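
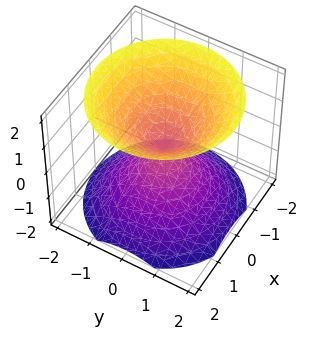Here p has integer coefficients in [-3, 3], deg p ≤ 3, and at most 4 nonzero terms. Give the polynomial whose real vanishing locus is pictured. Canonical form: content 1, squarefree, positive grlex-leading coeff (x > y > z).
x^2 + y^2 - z^2

The picture has 2 separate pieces. Treating them together as one polynomial.
The degree is 2 — a double cone through the origin; a quadric.
Symmetry: the z-axis is an axis of rotation, so x and y enter only as x² + y²; it's symmetric under z → −z, forcing even powers of z.
Checking where it meets the axes: it crosses the y-axis at the gridline y = 0; a circular section at z = -1 has radius exactly 1; one z-axis crossing is at z = 0.
Putting this together gives p.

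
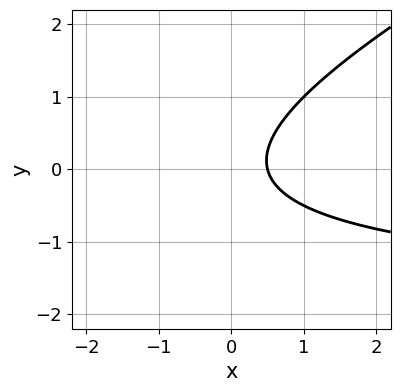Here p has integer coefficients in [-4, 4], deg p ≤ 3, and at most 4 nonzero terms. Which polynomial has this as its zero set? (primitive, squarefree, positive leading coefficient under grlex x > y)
x*y - 2*y^2 + 2*x - 1

(a) deg p = 2. A generic line meets the curve in up to 2 points.
(b) Against the integer gridlines: the curve avoids every integer y-axis point in the box.
(c) Together with the visible shape, these determine p as stated.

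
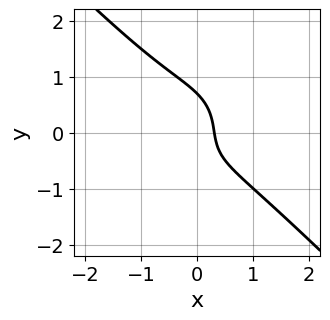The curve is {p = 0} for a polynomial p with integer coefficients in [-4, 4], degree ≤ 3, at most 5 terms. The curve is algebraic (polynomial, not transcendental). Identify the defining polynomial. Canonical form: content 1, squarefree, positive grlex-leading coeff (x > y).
(a) The degree is 3 — a generic line meets the curve in up to 3 points.
(b) Matching integer coefficients to the picture gives p.

3*x^3 + 3*y^3 + 2*x*y + 3*x - 1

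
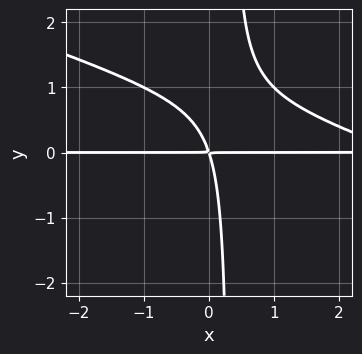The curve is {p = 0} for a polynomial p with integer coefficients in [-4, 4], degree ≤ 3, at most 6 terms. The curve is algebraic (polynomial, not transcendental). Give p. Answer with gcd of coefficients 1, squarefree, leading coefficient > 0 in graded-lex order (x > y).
First, deg p = 3.
Then, reading off the gridlines: every point of the x-axis in the box is on the curve.
Finally, matching integer coefficients to the picture gives p.

x^2*y + 3*x*y^2 - 3*x*y - y^2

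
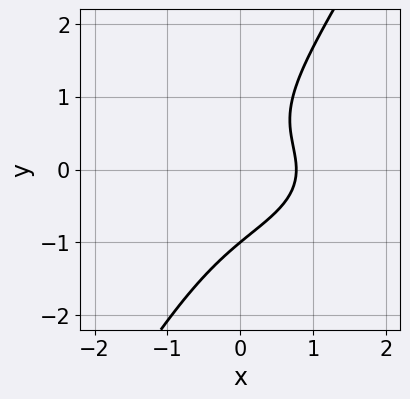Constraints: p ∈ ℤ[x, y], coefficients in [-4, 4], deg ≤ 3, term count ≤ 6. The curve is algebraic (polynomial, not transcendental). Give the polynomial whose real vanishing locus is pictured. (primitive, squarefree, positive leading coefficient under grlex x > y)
x^3 + 3*x*y^2 - 2*y^3 + 2*x - 2

1. deg p = 3. A generic line meets the curve in up to 3 points.
2. Against the integer gridlines: one y-axis crossing is at y = -1.
3. The integer polynomial consistent with all of this is the stated p.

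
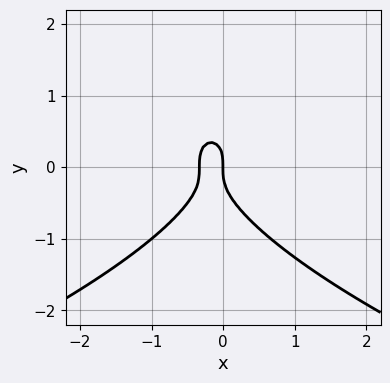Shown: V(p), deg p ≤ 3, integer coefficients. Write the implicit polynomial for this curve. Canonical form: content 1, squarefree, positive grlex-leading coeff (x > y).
1. The degree is 3 — no degree-2 curve has this shape.
2. From the visible intercepts: it meets the x-axis at x = 0 (among the integer gridlines); it meets the y-axis at y = 0 (among the integer gridlines).
3. Together with the visible shape, these determine p as stated.

2*y^3 + 3*x^2 + x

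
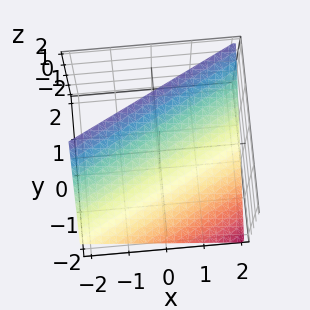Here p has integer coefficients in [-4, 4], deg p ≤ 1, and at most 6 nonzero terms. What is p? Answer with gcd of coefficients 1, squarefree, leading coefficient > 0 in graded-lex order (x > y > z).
First, deg p = 1. Every cross-section is a straight line — this is a plane.
Then, observable constraints: one x-axis crossing is at x = 2; one z-axis crossing is at z = 1.
Finally, assembling these constraints gives the stated polynomial. Check: (0, -1, 0) on the y-axis lies on the surface, and p(0, -1, 0) = 0. ✓

x - 2*y + 2*z - 2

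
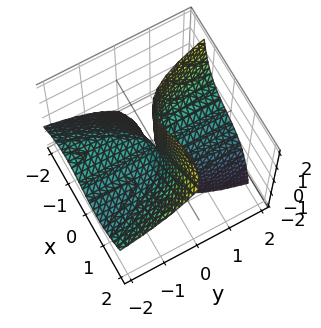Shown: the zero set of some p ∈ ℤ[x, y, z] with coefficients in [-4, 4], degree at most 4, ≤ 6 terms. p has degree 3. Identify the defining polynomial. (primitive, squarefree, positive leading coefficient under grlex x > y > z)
(a) Degree: a generic line meets the surface in up to 3 points, so deg p = 3.
(b) From the visible intercepts: every point of the y-axis in the box is on the surface; one x-axis crossing is at x = 0.
(c) The integer polynomial consistent with all of this is the stated p.

x^3 - x^2*z + x*y + 2*y*z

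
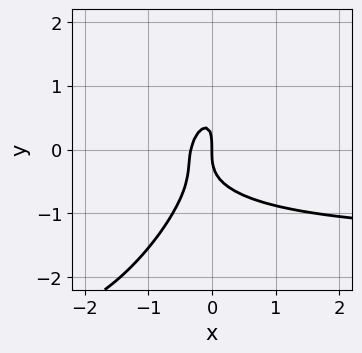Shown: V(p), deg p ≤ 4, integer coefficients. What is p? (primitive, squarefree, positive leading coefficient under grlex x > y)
The degree is 3 — the shape is more complex than any degree-2 curve.
Checking where it meets the axes: it meets the y-axis at y = 0 (among the integer gridlines); it crosses the x-axis at the gridline x = 0.
Fitting integer coefficients to these (and the overall shape) gives p.

2*x^2*y - 2*x*y^2 + y^3 + 3*x^2 + x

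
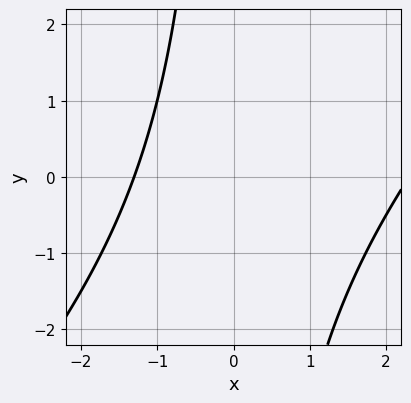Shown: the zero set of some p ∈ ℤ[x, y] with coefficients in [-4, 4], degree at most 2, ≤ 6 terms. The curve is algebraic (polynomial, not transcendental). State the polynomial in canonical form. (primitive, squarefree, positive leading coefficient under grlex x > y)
x^2 - x*y - x - 3

deg p = 2. The shape is more complex than any degree-1 curve.
Observable constraints: no y-intercept at any integer in the box.
Matching integer coefficients to the picture gives p.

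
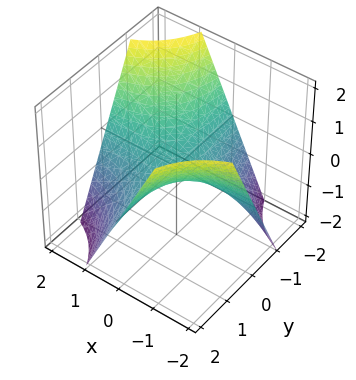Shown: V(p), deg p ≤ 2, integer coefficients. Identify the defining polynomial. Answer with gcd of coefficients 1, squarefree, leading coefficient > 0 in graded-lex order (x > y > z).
The degree is 2 — a saddle surface; a quadric.
From the axis intercepts and sections: the visible x-axis segment lies entirely on the surface; it meets the z-axis at z = 0 (among the integer gridlines); every point of the y-axis in the box is on the surface.
Assembling these constraints gives the stated polynomial.

x*y + z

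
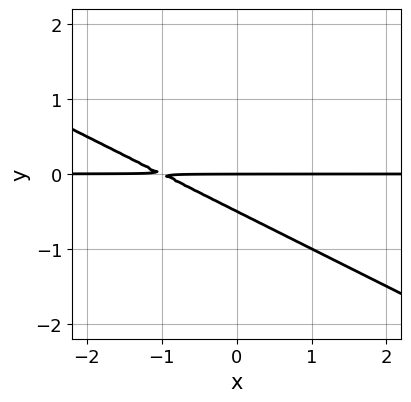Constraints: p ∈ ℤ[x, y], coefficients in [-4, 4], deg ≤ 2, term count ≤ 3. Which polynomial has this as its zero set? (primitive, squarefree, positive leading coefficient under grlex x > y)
First, the degree is 2 — a generic line meets the curve in up to 2 points.
Next, from the axis intercepts and sections: one y-axis crossing is at y = 0; the visible x-axis segment lies entirely on the curve.
Finally, these observations pin down the coefficients.

x*y + 2*y^2 + y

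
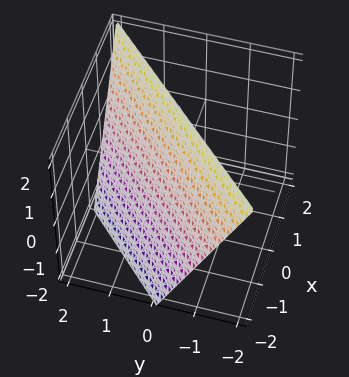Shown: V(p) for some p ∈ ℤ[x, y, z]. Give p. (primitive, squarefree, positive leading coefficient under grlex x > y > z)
2*x - 2*y - z + 2

The degree is 1 — every cross-section is a straight line — this is a plane.
Reading off the gridlines: it meets the y-axis at y = 1 (among the integer gridlines); one x-axis crossing is at x = -1.
Together with the visible shape, these determine p as stated. Check: (0, 0, 2) on the z-axis lies on the surface, and p(0, 0, 2) = 0. ✓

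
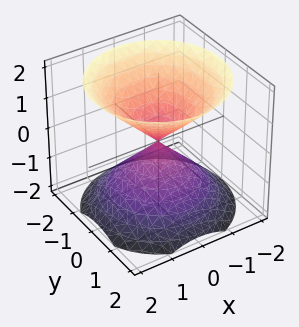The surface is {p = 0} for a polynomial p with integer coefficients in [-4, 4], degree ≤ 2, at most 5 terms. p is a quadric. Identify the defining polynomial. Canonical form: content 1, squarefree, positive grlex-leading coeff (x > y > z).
First, the picture has 2 separate pieces. They look like related sheets of one shape, so recover p as a whole.
Next, deg p = 2. Two nappes meeting at a single point; a quadric.
Next, symmetries: the z ↦ −z reflection is a symmetry, so z appears only in even powers; the surface is invariant under rotation about z: p = q(x² + y², z).
Next, observable constraints: one z-axis crossing is at z = 0; a circular section at z = -1 has radius exactly 1.
Finally, the integer polynomial consistent with all of this is the stated p.

x^2 + y^2 - z^2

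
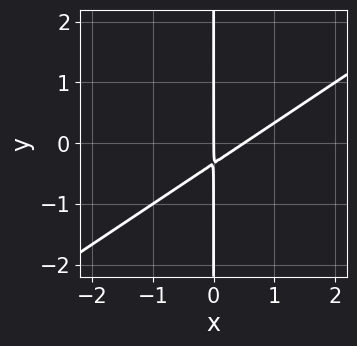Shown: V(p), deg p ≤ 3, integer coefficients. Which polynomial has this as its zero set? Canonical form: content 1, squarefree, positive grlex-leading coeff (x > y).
2*x^2 - 3*x*y - x

Degree: a generic line meets the curve in up to 2 points, so deg p = 2.
Observable constraints: one x-axis crossing is at x = 0; the visible y-axis segment lies entirely on the curve.
These observations pin down the coefficients.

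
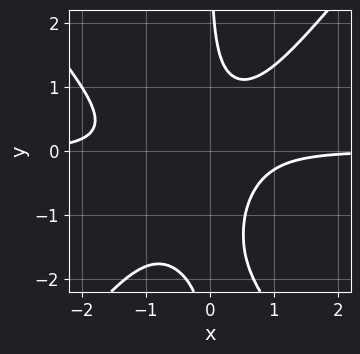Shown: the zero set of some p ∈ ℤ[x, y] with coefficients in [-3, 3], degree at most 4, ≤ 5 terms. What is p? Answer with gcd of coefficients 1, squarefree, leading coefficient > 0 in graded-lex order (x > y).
3*x^3*y - 2*x*y^3 + 3*x^2*y - 3*x*y^2 + 2

First, degree: no degree-3 curve has this shape, so deg p = 4.
Next, observable constraints: no x-intercept at any integer in the box; it misses every integer gridline on the y-axis.
Finally, putting this together gives p.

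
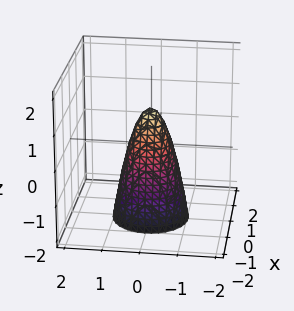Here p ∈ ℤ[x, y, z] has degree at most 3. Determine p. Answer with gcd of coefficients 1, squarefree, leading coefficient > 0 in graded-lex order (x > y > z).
(a) The degree is 2 — a generic line meets the surface in up to 2 points.
(b) Symmetries: rotational symmetry about the z-axis ⇒ p depends on x, y only through x² + y².
(c) Reading off the gridlines: a circular section at z = -1 has radius between 0 and 1; it crosses the z-axis at the gridline z = 1.
(d) Putting this together gives p.

3*x^2 + 3*y^2 + z - 1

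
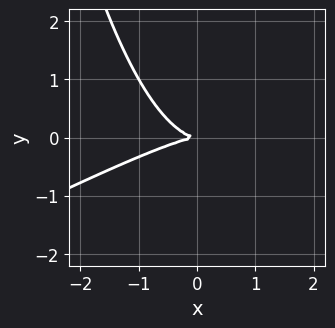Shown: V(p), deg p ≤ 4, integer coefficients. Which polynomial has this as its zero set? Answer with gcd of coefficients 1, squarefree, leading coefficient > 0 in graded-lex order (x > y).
x^3 - 2*x^2*y + 3*y^2

(a) Degree: no degree-2 curve has this shape, so deg p = 3.
(b) From the axis intercepts and sections: one y-axis crossing is at y = 0; it meets the x-axis at x = 0 (among the integer gridlines).
(c) Assembling these constraints gives the stated polynomial.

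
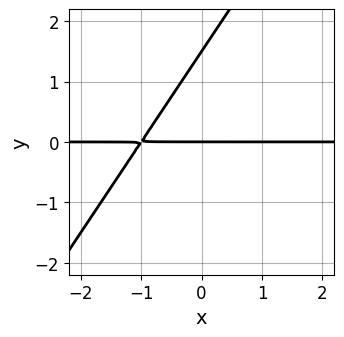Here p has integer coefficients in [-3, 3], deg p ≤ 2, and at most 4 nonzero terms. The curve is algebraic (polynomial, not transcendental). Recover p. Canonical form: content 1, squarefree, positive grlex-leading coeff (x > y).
1. deg p = 2. The shape is more complex than any degree-1 curve.
2. Checking where it meets the axes: the visible x-axis segment lies entirely on the curve; one y-axis crossing is at y = 0.
3. Together with the visible shape, these determine p as stated.

3*x*y - 2*y^2 + 3*y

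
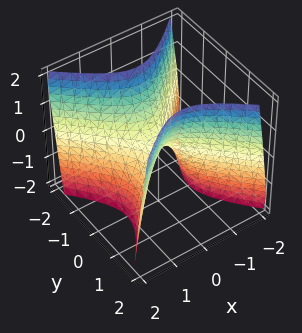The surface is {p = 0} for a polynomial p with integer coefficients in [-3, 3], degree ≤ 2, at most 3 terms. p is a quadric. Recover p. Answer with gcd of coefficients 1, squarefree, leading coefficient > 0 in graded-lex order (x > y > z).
Degree: a saddle surface; a quadric, so deg p = 2.
Symmetries: it's symmetric under x → −x, forcing even powers of x; it's symmetric under y → −y, forcing even powers of y.
From the visible intercepts: it meets the x-axis at x = 0 (among the integer gridlines); one y-axis crossing is at y = 0; one z-axis crossing is at z = 0.
The integer polynomial consistent with all of this is the stated p.

2*x^2 - 2*y^2 + z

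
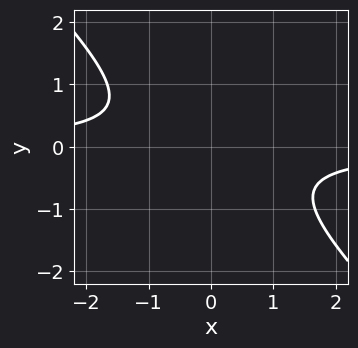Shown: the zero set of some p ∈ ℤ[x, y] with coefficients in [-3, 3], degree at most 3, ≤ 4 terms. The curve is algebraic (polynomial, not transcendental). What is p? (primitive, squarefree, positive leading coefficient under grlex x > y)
1. deg p = 2.
2. From the axis intercepts and sections: the curve avoids every integer x-axis point in the box; it misses every integer gridline on the y-axis.
3. The integer polynomial consistent with all of this is the stated p.

3*x*y + 3*y^2 + 2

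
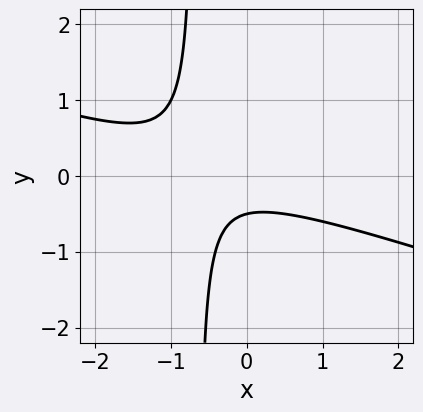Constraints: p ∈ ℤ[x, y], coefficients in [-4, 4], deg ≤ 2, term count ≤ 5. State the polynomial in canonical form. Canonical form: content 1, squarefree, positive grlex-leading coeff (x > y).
x^2 + 3*x*y + x + 2*y + 1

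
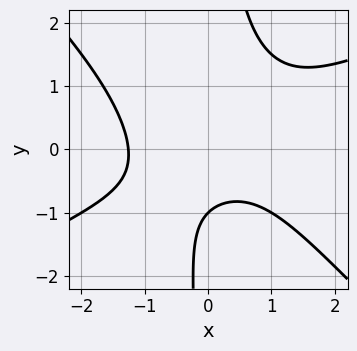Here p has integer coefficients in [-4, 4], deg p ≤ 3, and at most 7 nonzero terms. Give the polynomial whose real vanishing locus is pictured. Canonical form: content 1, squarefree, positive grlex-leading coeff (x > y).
x^3 - x^2*y - 2*x*y^2 + 2*y + 2

(a) deg p = 3.
(b) Observable constraints: it crosses the y-axis at the gridline y = -1.
(c) Together with the visible shape, these determine p as stated.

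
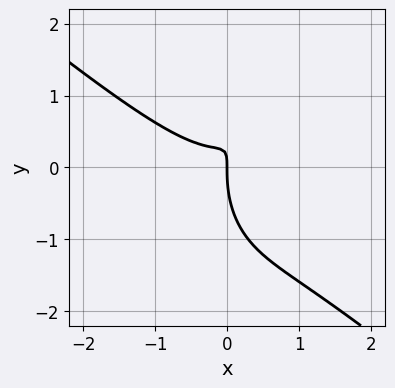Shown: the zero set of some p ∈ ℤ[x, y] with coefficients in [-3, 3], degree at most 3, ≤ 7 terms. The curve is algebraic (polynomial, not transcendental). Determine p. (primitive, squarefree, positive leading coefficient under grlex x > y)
Degree: no degree-2 curve has this shape, so deg p = 3.
Against the integer gridlines: one x-axis crossing is at x = 0; it crosses the y-axis at the gridline y = 0.
Matching integer coefficients to the picture gives p.

3*x^3 + 3*x^2*y + y^3 - 3*x*y + x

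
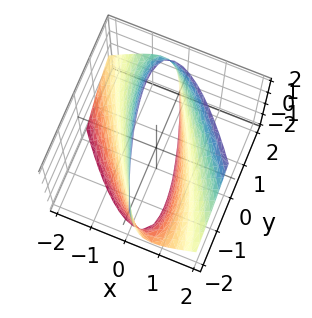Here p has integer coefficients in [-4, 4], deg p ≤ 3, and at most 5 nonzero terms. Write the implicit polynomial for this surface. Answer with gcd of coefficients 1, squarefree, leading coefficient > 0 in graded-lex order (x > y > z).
3*x^2 + 3*x*y - 2*x*z + y^2 - 3

First, deg p = 2. The shape is more complex than any degree-1 surface.
Next, reading off the gridlines: it misses every integer gridline on the z-axis; the x-axis gridline crossings are at x ∈ {-1, 1}.
Finally, putting this together gives p.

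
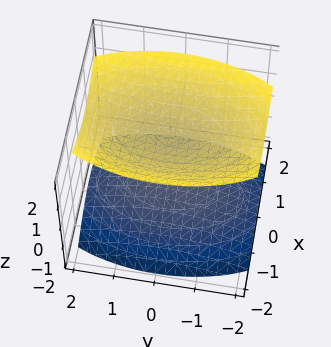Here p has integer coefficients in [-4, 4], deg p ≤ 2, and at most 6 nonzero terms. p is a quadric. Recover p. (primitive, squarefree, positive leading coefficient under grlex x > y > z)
3*x^2 + y^2 - 3*z^2 + 3

The picture has 2 separate pieces. Treating them together as one polynomial.
deg p = 2. Two separate bowl-shaped sheets opening away from each other; a quadric.
Symmetries: it's symmetric under x → −x, forcing even powers of x; the z ↦ −z reflection is a symmetry, so z appears only in even powers; mirror symmetry y ↦ −y ⇒ only even powers of y.
Checking where it meets the axes: the z-axis gridline crossings are at z ∈ {-1, 1}; no x-intercept at any integer in the box; the surface avoids every integer y-axis point in the box.
Putting this together gives p.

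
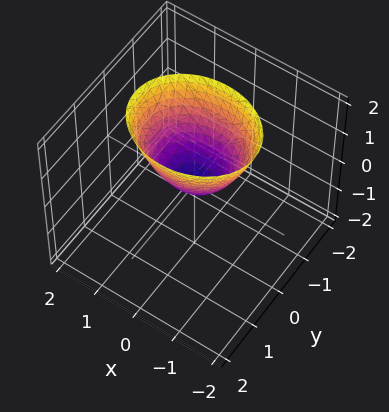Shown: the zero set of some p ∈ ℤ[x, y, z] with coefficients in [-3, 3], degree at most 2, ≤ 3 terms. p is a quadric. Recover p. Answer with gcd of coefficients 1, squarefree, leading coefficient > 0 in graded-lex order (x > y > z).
1. The degree is 2 — a paraboloid; a quadric.
2. Symmetries: it's symmetric under y → −y, forcing even powers of y; mirror symmetry x ↦ −x ⇒ only even powers of x.
3. From the visible intercepts: it meets the x-axis at x = 0 (among the integer gridlines); it meets the y-axis at y = 0 (among the integer gridlines); it meets the z-axis at z = 0 (among the integer gridlines).
4. Fitting integer coefficients to these (and the overall shape) gives p.

2*x^2 + 3*y^2 - 2*z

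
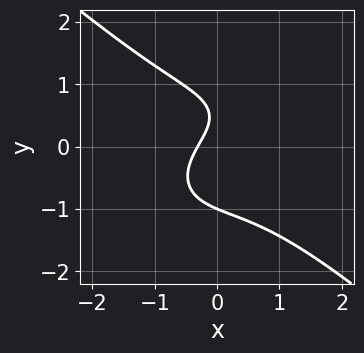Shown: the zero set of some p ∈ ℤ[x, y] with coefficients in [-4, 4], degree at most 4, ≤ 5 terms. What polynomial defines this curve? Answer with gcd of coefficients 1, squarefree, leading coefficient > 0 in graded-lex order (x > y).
2*x^3 + 3*y^3 + 3*x - 2*y + 1

Degree: the shape is more complex than any degree-2 curve, so deg p = 3.
Against the integer gridlines: it crosses the y-axis at the gridline y = -1.
Together with the visible shape, these determine p as stated.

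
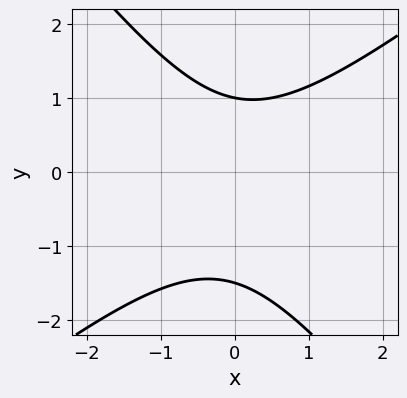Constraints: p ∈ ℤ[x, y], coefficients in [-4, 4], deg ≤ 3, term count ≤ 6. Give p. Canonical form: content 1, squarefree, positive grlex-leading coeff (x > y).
2*x^2 - x*y - 2*y^2 - y + 3

(a) Degree: a generic line meets the curve in up to 2 points, so deg p = 2.
(b) Against the integer gridlines: it misses every integer gridline on the x-axis; one y-axis crossing is at y = 1.
(c) Assembling these constraints gives the stated polynomial.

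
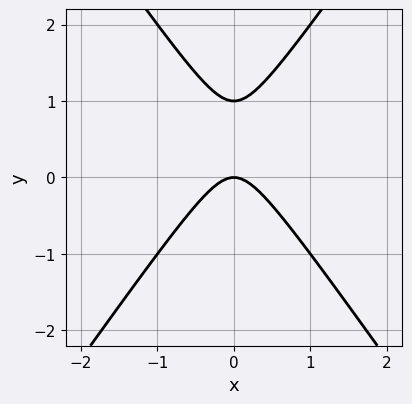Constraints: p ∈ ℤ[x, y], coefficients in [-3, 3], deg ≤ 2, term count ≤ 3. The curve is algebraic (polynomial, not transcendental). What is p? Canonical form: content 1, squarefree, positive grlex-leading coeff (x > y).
2*x^2 - y^2 + y

(a) deg p = 2. A generic line meets the curve in up to 2 points.
(b) Symmetries: it's symmetric under x → −x, forcing even powers of x.
(c) Reading off the gridlines: the y-axis gridline crossings are at y ∈ {0, 1}; it meets the x-axis at x = 0 (among the integer gridlines).
(d) Together with the visible shape, these determine p as stated.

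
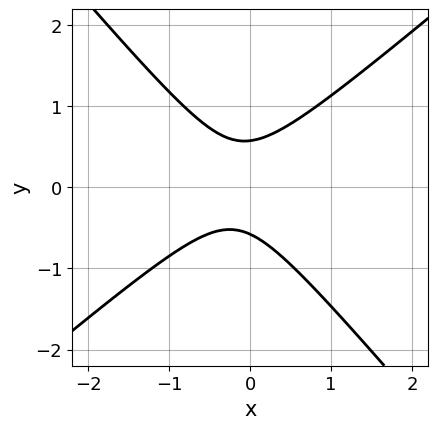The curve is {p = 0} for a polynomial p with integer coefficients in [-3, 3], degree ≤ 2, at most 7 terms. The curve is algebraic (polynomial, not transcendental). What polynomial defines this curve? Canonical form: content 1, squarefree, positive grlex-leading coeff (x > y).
3*x^2 - x*y - 3*y^2 + x + 1

1. deg p = 2.
2. From the axis intercepts and sections: it misses every integer gridline on the x-axis.
3. Matching integer coefficients to the picture gives p.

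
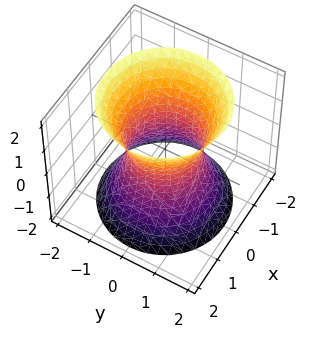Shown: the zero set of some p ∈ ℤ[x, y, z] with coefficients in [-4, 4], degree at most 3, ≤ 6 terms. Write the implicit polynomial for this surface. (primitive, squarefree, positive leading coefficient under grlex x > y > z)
2*x^2 + 2*y^2 - z^2 - 2

The degree is 2 — the shape is more complex than any degree-1 surface.
Symmetries: rotational symmetry about the z-axis ⇒ p depends on x, y only through x² + y².
Against the integer gridlines: among the integer gridlines, it crosses the y-axis at y ∈ {-1, 1}; among the integer gridlines, it crosses the x-axis at x ∈ {-1, 1}.
Assembling these constraints gives the stated polynomial.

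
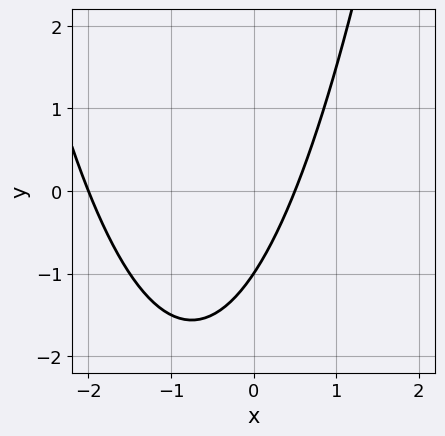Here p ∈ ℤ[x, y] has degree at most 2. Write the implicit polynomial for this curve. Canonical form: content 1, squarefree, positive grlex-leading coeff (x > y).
2*x^2 + 3*x - 2*y - 2

(a) deg p = 2.
(b) Reading off the gridlines: it crosses the y-axis at the gridline y = -1; it meets the x-axis at x = -2 (among the integer gridlines).
(c) The integer polynomial consistent with all of this is the stated p.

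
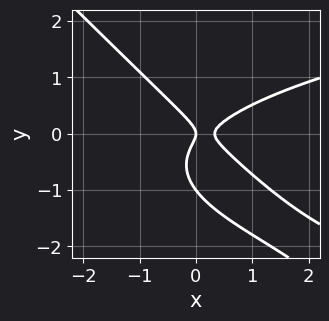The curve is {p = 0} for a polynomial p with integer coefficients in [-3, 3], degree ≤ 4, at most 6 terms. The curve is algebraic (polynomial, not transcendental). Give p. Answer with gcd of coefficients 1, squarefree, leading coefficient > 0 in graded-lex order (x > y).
3*x*y^2 + 3*y^3 - 3*x^2 + 3*y^2 + x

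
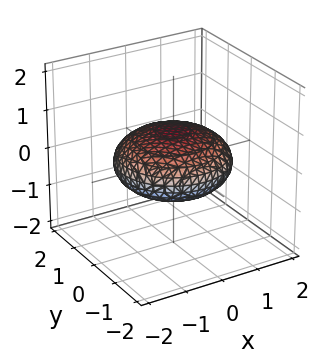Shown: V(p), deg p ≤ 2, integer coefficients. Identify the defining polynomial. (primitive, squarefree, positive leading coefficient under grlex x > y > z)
x^2 + y^2 + 3*z^2 - 2

First, deg p = 2.
Then, by symmetry, every cross-section ⟂ z is a circle, so x, y appear only via x² + y²; it's symmetric under z → −z, forcing even powers of z.
Then, reading off the gridlines: a circular section at z = 0 has radius between 1 and 2.
Finally, solving for integer coefficients yields p as stated.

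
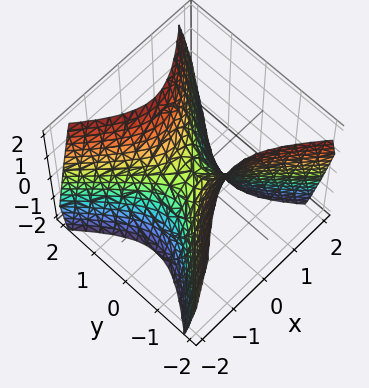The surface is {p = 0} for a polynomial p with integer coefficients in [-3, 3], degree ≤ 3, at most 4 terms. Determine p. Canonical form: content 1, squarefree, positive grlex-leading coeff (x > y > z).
The degree is 2 — a saddle surface; a quadric.
Symmetries: the x ↦ −x reflection is a symmetry, so x appears only in even powers; it's symmetric under y → −y, forcing even powers of y.
Against the integer gridlines: it crosses the y-axis at the gridline y = 0; it crosses the z-axis at the gridline z = 0; one x-axis crossing is at x = 0.
Solving for integer coefficients yields p as stated.

3*x^2 - 3*y^2 + 2*z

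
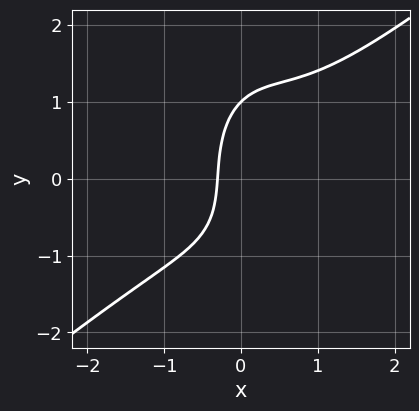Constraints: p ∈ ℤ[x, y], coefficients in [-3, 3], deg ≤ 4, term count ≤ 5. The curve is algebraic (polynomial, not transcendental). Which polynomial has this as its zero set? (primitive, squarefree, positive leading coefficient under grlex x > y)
3*x^3 - 3*x^2*y - y^3 + 3*x + 1

(a) Degree: the shape is more complex than any degree-2 curve, so deg p = 3.
(b) From the visible intercepts: it meets the y-axis at y = 1 (among the integer gridlines).
(c) Solving for integer coefficients yields p as stated.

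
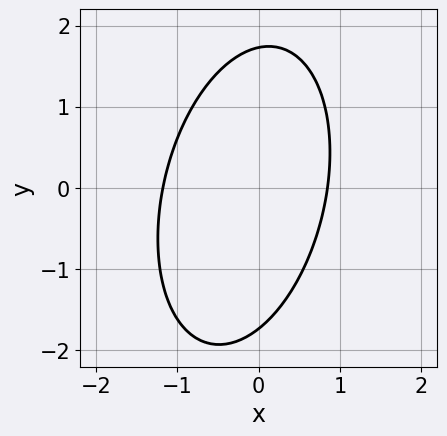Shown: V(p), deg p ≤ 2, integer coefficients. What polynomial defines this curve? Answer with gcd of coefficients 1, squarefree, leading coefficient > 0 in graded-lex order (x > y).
3*x^2 - x*y + y^2 + x - 3

(a) The degree is 2 — the shape is more complex than any degree-1 curve.
(b) Solving for integer coefficients yields p as stated.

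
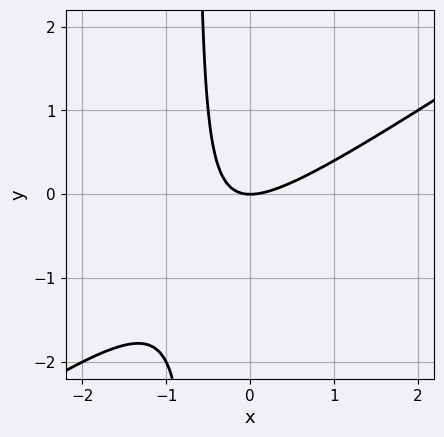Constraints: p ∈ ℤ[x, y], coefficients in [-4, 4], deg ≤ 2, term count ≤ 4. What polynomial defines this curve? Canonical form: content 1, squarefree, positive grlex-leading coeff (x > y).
2*x^2 - 3*x*y - 2*y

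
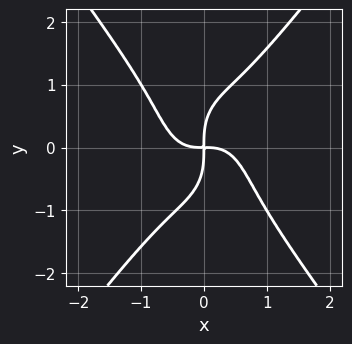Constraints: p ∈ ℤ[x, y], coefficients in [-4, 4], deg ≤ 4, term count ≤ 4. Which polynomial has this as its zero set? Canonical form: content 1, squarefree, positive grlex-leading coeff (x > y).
1. deg p = 4. No degree-3 curve has this shape.
2. Checking where it meets the axes: it crosses the x-axis at the gridline x = 0; one y-axis crossing is at y = 0.
3. Solving for integer coefficients yields p as stated.

3*x^4 - y^4 + 2*x*y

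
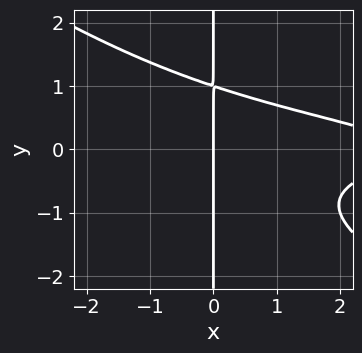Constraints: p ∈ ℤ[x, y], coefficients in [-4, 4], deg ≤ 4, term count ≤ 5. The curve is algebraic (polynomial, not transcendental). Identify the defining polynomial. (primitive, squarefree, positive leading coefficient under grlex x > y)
First, degree: a generic line meets the curve in up to 4 points, so deg p = 4.
Next, observable constraints: the visible y-axis segment lies entirely on the curve; it crosses the x-axis at the gridline x = 0.
Finally, putting this together gives p.

2*x^2*y^2 + 3*x*y^3 + x^2 - 3*x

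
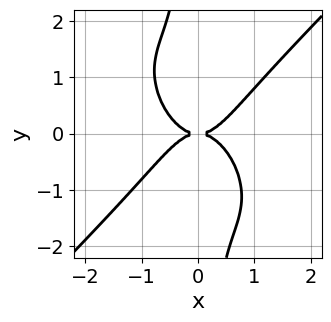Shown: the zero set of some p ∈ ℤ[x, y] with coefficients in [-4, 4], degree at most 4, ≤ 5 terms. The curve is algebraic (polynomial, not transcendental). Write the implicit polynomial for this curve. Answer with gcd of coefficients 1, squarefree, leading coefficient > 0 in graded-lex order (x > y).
deg p = 4.
Against the integer gridlines: it crosses the y-axis at the gridline y = 0; it crosses the x-axis at the gridline x = 0.
Matching integer coefficients to the picture gives p.

3*x^4 - x^2*y^2 - 2*x*y^3 - 2*y^2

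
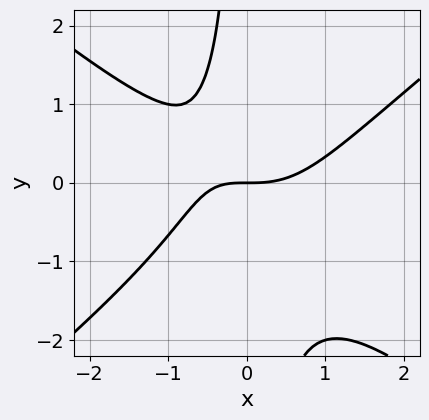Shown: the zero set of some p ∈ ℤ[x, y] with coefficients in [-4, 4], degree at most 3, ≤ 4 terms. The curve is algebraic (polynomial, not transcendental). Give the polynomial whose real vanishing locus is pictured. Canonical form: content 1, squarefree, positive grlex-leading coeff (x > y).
(a) The degree is 3 — the shape is more complex than any degree-2 curve.
(b) Observable constraints: it crosses the x-axis at the gridline x = 0; it meets the y-axis at y = 0 (among the integer gridlines).
(c) Together with the visible shape, these determine p as stated.

2*x^3 - 3*x*y^2 - 2*x*y - 3*y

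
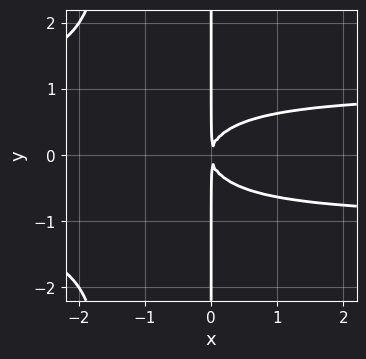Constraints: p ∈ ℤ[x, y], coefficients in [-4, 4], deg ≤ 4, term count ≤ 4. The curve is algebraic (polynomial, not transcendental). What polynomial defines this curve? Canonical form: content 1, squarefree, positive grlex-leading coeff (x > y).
2*x^2*y^2 + 3*x*y^2 - 2*x^2

(a) Degree: the shape is more complex than any degree-3 curve, so deg p = 4.
(b) Symmetries: mirror symmetry y ↦ −y ⇒ only even powers of y.
(c) Reading off the gridlines: the visible y-axis segment lies entirely on the curve.
(d) Together with the visible shape, these determine p as stated.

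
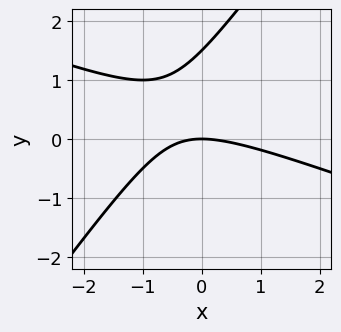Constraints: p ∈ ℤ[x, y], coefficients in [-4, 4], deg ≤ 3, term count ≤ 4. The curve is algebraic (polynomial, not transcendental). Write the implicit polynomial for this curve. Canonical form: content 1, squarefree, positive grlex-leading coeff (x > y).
x^2 + 2*x*y - 2*y^2 + 3*y

(a) Degree: a generic line meets the curve in up to 2 points, so deg p = 2.
(b) From the axis intercepts and sections: it crosses the y-axis at the gridline y = 0; it crosses the x-axis at the gridline x = 0.
(c) Putting this together gives p.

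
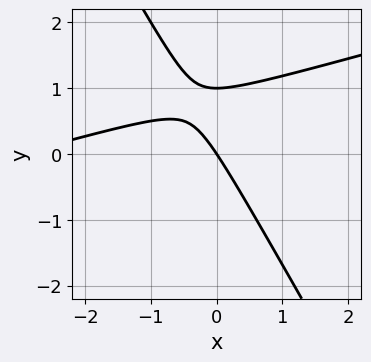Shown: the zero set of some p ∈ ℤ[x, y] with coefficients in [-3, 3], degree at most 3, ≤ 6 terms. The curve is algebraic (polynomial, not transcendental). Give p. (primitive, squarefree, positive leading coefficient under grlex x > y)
1. The degree is 2 — a generic line meets the curve in up to 2 points.
2. Reading off the gridlines: among the integer gridlines, it crosses the y-axis at y ∈ {0, 1}; it meets the x-axis at x = 0 (among the integer gridlines).
3. The integer polynomial consistent with all of this is the stated p.

x^2 - 3*x*y - 2*y^2 + 3*x + 2*y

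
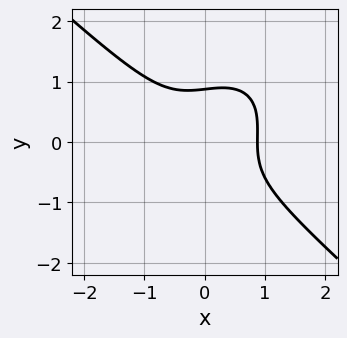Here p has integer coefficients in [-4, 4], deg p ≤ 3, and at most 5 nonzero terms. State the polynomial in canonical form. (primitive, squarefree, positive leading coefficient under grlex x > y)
1. deg p = 3. A generic line meets the curve in up to 3 points.
2. The integer polynomial consistent with all of this is the stated p.

3*x^3 - x*y^2 + 3*y^3 - 2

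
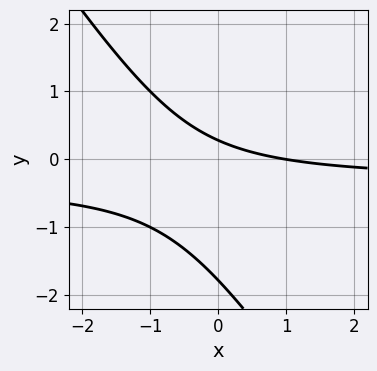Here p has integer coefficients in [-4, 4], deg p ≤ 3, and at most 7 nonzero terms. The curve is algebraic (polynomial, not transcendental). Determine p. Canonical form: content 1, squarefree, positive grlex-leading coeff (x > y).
(a) deg p = 2.
(b) Against the integer gridlines: it meets the x-axis at x = 1 (among the integer gridlines).
(c) Together with the visible shape, these determine p as stated.

3*x*y + 2*y^2 + x + 3*y - 1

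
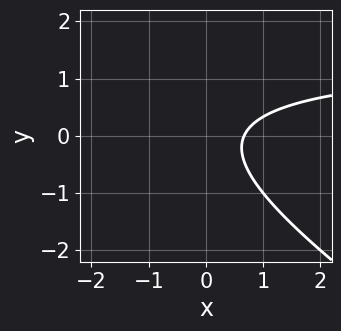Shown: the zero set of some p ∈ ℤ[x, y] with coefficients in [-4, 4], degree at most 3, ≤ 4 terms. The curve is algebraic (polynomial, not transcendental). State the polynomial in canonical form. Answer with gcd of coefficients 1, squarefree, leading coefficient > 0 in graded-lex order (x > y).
1. The degree is 2 — a generic line meets the curve in up to 2 points.
2. Reading off the gridlines: the curve avoids every integer y-axis point in the box.
3. Solving for integer coefficients yields p as stated.

2*x*y + 3*y^2 - 3*x + 2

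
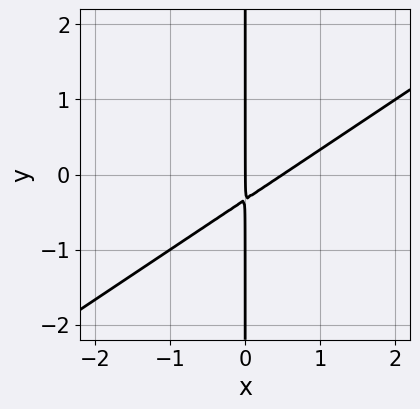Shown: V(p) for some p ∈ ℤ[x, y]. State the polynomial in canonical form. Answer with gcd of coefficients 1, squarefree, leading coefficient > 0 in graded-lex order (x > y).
2*x^2 - 3*x*y - x

First, the degree is 2 — a generic line meets the curve in up to 2 points.
Then, from the visible intercepts: every point of the y-axis in the box is on the curve; it meets the x-axis at x = 0 (among the integer gridlines).
Finally, putting this together gives p.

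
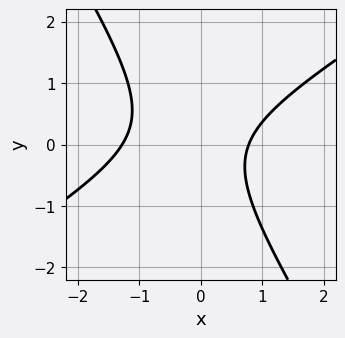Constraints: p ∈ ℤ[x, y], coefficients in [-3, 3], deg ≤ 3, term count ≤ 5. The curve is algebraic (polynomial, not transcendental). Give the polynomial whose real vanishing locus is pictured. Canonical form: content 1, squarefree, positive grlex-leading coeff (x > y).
2*x^2 - 2*x*y - 2*y^2 + x - 2

First, degree: a generic line meets the curve in up to 2 points, so deg p = 2.
Next, against the integer gridlines: the curve avoids every integer y-axis point in the box.
Finally, solving for integer coefficients yields p as stated.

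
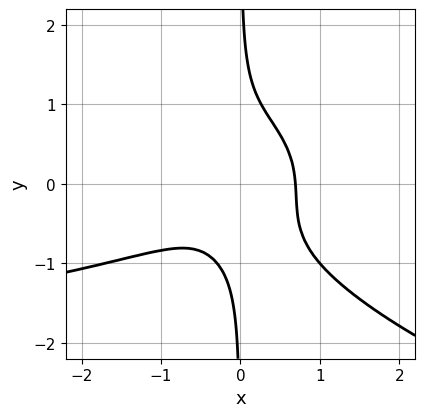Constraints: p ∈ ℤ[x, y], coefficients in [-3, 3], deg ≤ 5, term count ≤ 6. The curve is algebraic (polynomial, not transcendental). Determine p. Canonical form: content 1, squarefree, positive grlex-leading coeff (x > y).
1. Degree: the shape is more complex than any degree-3 curve, so deg p = 4.
2. Checking where it meets the axes: the curve avoids every integer y-axis point in the box.
3. Solving for integer coefficients yields p as stated.

x^3*y + 2*x^2*y^2 + 3*x*y^3 + 3*x^3 - 1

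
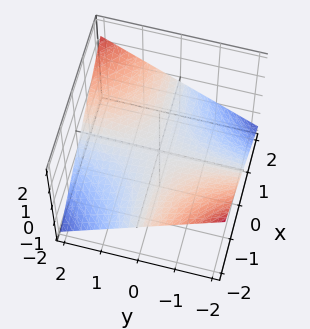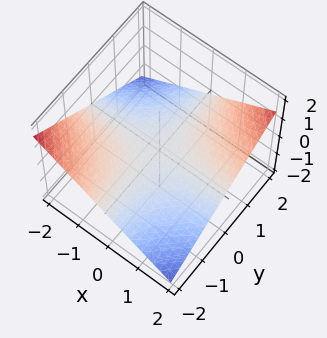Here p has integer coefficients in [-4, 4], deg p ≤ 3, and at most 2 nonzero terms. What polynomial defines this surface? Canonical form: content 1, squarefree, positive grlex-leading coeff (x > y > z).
First, degree: a saddle surface; a quadric, so deg p = 2.
Next, checking where it meets the axes: it crosses the z-axis at the gridline z = 0; every point of the y-axis in the box is on the surface.
Finally, solving for integer coefficients yields p as stated.

x*y - 3*z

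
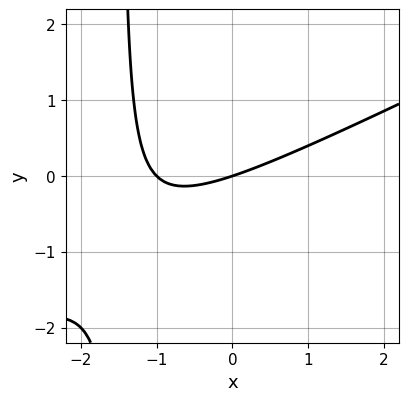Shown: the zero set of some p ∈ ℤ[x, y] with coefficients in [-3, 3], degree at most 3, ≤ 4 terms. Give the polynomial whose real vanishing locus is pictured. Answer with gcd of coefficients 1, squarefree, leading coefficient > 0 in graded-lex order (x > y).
(a) deg p = 2. The shape is more complex than any degree-1 curve.
(b) From the axis intercepts and sections: among the integer gridlines, it crosses the x-axis at x ∈ {-1, 0}; it meets the y-axis at y = 0 (among the integer gridlines).
(c) Putting this together gives p.

x^2 - 2*x*y + x - 3*y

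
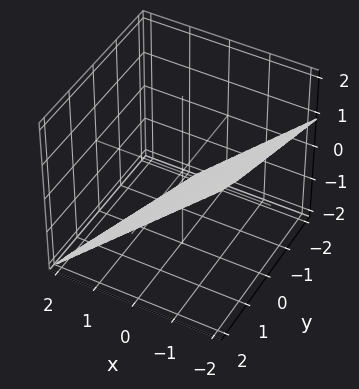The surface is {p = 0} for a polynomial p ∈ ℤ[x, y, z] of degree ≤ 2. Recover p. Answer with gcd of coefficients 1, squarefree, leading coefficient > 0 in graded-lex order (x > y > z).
First, deg p = 1. The surface is flat (a plane).
Next, from the axis intercepts and sections: it crosses the y-axis at the gridline y = 2.
Finally, putting this together gives p.

3*x - y + 3*z + 2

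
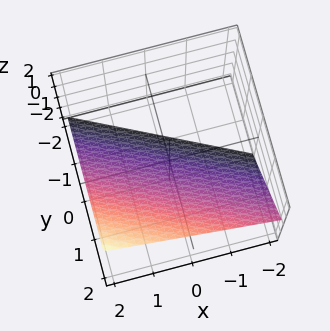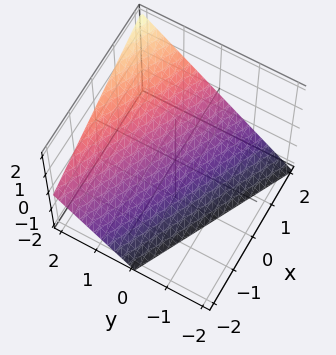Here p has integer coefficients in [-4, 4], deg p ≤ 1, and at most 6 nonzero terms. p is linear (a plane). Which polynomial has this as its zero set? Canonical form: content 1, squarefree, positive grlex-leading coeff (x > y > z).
(a) Degree: every cross-section is a straight line — this is a plane, so deg p = 1.
(b) Against the integer gridlines: it crosses the x-axis at the gridline x = 2; it crosses the z-axis at the gridline z = -1; one y-axis crossing is at y = 1.
(c) The integer polynomial consistent with all of this is the stated p.

x + 2*y - 2*z - 2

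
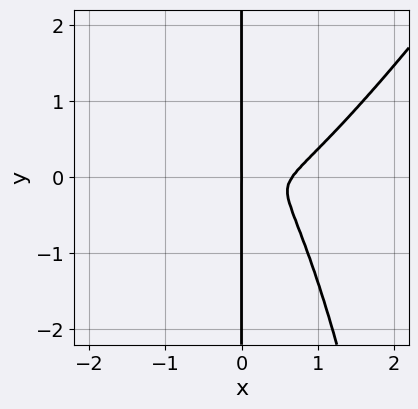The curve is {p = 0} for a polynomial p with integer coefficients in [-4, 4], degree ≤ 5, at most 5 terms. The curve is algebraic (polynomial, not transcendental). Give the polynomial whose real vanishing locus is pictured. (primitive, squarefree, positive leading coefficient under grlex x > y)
The degree is 4 — the shape is more complex than any degree-3 curve.
From the axis intercepts and sections: it meets the x-axis at x = 0 (among the integer gridlines); the visible y-axis segment lies entirely on the curve.
Putting this together gives p.

3*x^4 - 2*x^3*y - 2*x^3 - 2*x*y^2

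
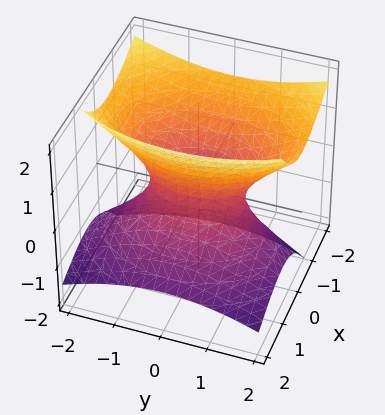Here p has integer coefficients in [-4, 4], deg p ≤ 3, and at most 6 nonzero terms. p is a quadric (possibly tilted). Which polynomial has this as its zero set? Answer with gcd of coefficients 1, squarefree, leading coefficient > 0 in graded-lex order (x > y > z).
2*x^2 + 2*x*z + y^2 - 2*z^2 - 1

The degree is 2 — a generic line meets the surface in up to 2 points.
From the visible intercepts: the y-axis gridline crossings are at y ∈ {-1, 1}; it misses every integer gridline on the z-axis.
Assembling these constraints gives the stated polynomial.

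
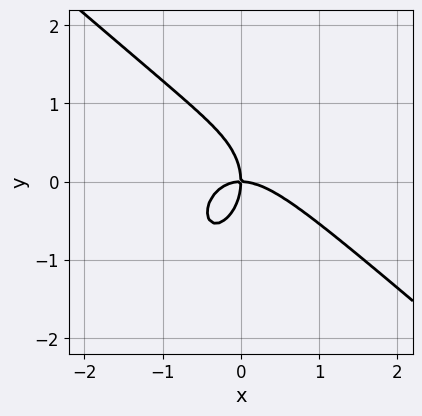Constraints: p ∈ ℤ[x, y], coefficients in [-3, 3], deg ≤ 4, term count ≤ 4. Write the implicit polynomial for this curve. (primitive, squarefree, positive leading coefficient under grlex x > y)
3*x^3 + 2*x^2*y + 2*y^3 + 3*x*y

1. The degree is 3 — no degree-2 curve has this shape.
2. From the axis intercepts and sections: one y-axis crossing is at y = 0; one x-axis crossing is at x = 0.
3. Putting this together gives p.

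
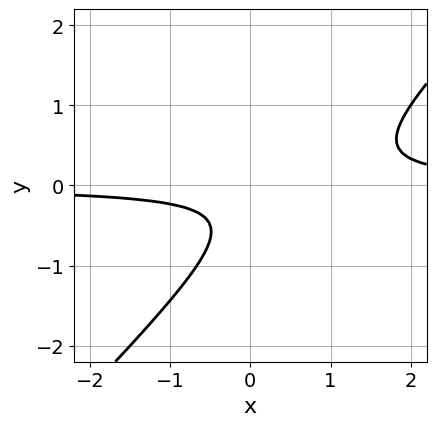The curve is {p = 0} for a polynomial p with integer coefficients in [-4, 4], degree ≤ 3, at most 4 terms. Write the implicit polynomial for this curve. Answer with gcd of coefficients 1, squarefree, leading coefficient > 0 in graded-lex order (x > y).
3*x*y - 3*y^2 - 2*y - 1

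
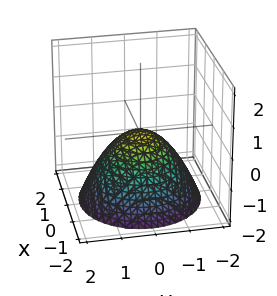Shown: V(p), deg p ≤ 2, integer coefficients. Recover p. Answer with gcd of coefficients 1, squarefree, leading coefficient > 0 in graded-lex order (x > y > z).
1. deg p = 2. A paraboloid; a quadric.
2. Symmetries: the z-axis is an axis of rotation, so x and y enter only as x² + y².
3. Checking where it meets the axes: one x-axis crossing is at x = 0; it crosses the z-axis at the gridline z = 0.
4. Matching integer coefficients to the picture gives p.

2*x^2 + 2*y^2 + 3*z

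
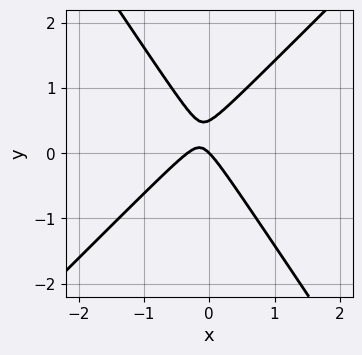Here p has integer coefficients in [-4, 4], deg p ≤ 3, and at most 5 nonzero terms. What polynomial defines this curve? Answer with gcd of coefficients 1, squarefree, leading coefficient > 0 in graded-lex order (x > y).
3*x^2 - x*y - 2*y^2 + x + y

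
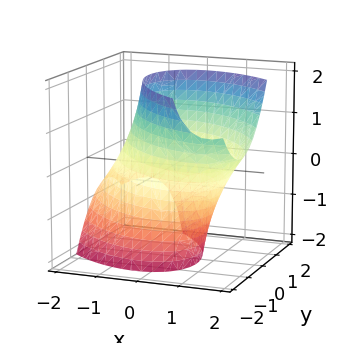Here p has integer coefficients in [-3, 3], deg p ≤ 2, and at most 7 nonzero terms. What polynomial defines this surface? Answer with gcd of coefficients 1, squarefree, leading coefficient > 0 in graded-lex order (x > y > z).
(a) The degree is 2 — a generic line meets the surface in up to 2 points.
(b) Reading off the gridlines: it misses every integer gridline on the z-axis.
(c) Fitting integer coefficients to these (and the overall shape) gives p.

x^2 + x*y - x*z + y^2 - 2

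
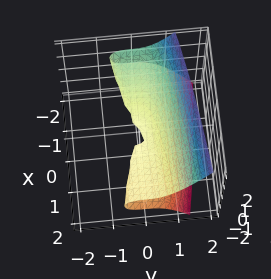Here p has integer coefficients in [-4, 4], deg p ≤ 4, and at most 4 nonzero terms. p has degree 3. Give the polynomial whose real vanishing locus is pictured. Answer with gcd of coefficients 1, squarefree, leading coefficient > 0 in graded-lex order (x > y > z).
2*y^3 - x*z - 2*z^2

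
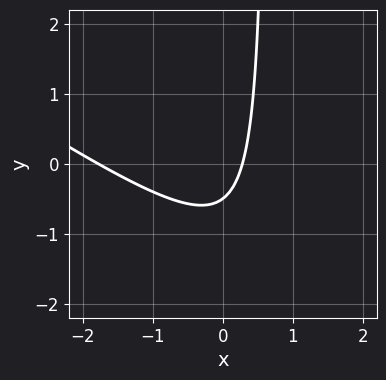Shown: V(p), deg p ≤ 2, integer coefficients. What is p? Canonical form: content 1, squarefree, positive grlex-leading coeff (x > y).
2*x^2 + 3*x*y + 3*x - 2*y - 1

1. Degree: a generic line meets the curve in up to 2 points, so deg p = 2.
2. Putting this together gives p.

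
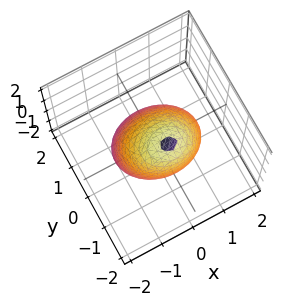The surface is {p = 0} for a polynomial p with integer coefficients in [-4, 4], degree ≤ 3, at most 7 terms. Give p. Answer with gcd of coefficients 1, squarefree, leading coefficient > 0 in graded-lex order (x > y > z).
2*x^2 + 3*y^2 + 2*y*z + z^2 - 3

First, deg p = 2.
Next, from the axis intercepts and sections: the y-axis gridline crossings are at y ∈ {-1, 1}.
Finally, together with the visible shape, these determine p as stated.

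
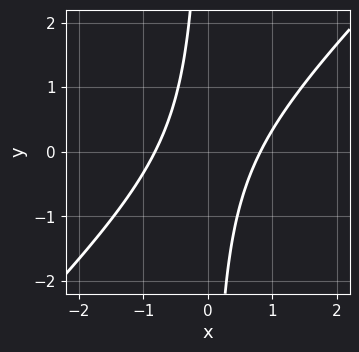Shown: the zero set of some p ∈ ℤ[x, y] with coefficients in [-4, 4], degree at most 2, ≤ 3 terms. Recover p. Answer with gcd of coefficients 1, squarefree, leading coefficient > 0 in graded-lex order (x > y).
3*x^2 - 3*x*y - 2

(a) Degree: no degree-1 curve has this shape, so deg p = 2.
(b) Observable constraints: it misses every integer gridline on the y-axis.
(c) Matching integer coefficients to the picture gives p.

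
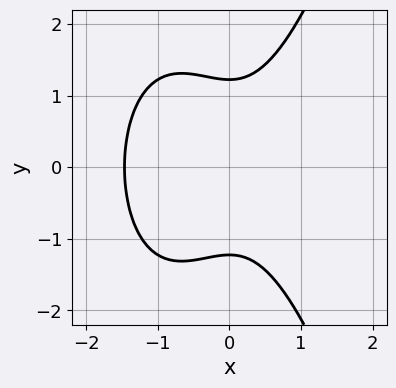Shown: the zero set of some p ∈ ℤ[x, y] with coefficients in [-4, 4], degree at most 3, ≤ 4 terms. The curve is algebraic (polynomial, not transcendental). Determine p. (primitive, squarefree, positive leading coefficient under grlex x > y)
(a) Degree: a generic line meets the curve in up to 3 points, so deg p = 3.
(b) Symmetries: the y ↦ −y reflection is a symmetry, so y appears only in even powers.
(c) These observations pin down the coefficients.

3*x^3 + 3*x^2 - 2*y^2 + 3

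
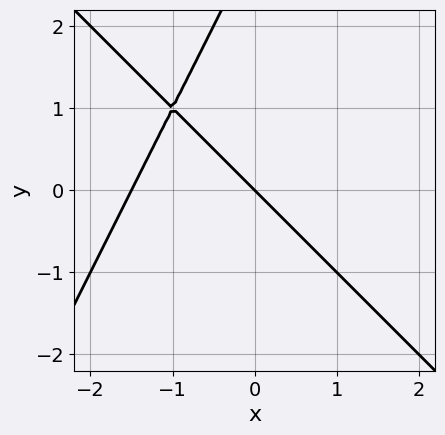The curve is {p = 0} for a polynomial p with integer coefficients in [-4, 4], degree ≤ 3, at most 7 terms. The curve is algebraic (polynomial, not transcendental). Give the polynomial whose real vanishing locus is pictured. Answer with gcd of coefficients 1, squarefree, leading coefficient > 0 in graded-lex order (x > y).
2*x^2 + x*y - y^2 + 3*x + 3*y

(a) The degree is 2 — no degree-1 curve has this shape.
(b) From the visible intercepts: it crosses the x-axis at the gridline x = 0; it meets the y-axis at y = 0 (among the integer gridlines).
(c) Matching integer coefficients to the picture gives p.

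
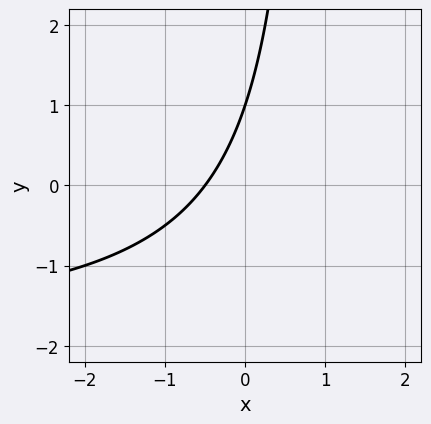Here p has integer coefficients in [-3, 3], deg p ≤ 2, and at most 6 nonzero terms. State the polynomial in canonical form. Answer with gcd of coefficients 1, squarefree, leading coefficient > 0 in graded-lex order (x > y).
(a) deg p = 2.
(b) Against the integer gridlines: one y-axis crossing is at y = 1.
(c) Fitting integer coefficients to these (and the overall shape) gives p.

x*y + 2*x - y + 1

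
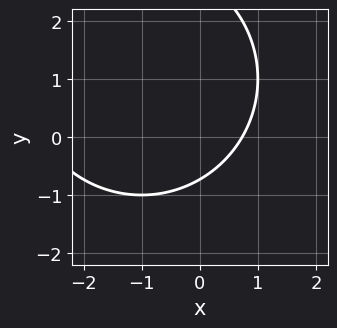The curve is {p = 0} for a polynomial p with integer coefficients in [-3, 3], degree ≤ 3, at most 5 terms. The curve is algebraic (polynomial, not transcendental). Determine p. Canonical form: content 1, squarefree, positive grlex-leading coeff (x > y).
x^2 + y^2 + 2*x - 2*y - 2

First, deg p = 2. No degree-1 curve has this shape.
Finally, putting this together gives p.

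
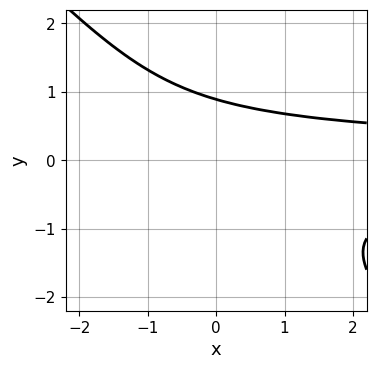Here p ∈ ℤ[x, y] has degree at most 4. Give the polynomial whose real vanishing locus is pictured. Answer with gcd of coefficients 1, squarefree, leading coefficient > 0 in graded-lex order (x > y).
3*x*y^2 + 3*y^3 + y - 3

First, deg p = 3. A generic line meets the curve in up to 3 points.
Next, against the integer gridlines: it misses every integer gridline on the x-axis.
Finally, matching integer coefficients to the picture gives p.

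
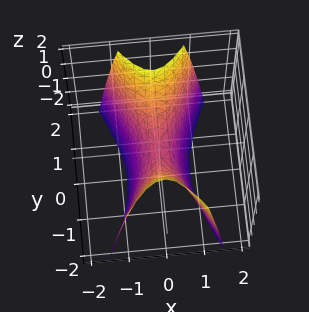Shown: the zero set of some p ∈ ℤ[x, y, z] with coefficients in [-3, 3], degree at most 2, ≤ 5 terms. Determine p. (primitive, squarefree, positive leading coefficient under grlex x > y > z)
3*x^2 - y^2 + z

The degree is 2 — a hyperbolic paraboloid; a quadric.
Symmetries: mirror symmetry y ↦ −y ⇒ only even powers of y; the x ↦ −x reflection is a symmetry, so x appears only in even powers.
Against the integer gridlines: it meets the x-axis at x = 0 (among the integer gridlines); it crosses the z-axis at the gridline z = 0; it meets the y-axis at y = 0 (among the integer gridlines).
Fitting integer coefficients to these (and the overall shape) gives p.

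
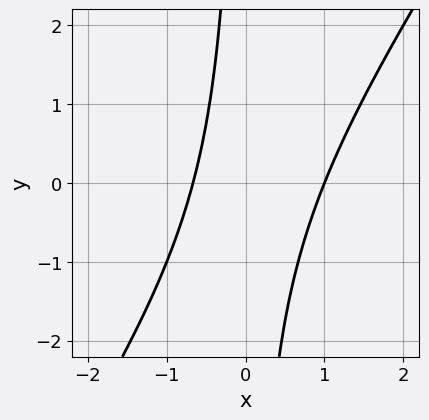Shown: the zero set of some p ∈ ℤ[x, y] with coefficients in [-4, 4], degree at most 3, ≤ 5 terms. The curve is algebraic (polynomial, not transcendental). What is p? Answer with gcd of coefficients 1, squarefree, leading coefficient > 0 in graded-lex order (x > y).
First, the degree is 2 — a generic line meets the curve in up to 2 points.
Next, against the integer gridlines: it misses every integer gridline on the y-axis; it meets the x-axis at x = 1 (among the integer gridlines).
Finally, the integer polynomial consistent with all of this is the stated p.

3*x^2 - 2*x*y - x - 2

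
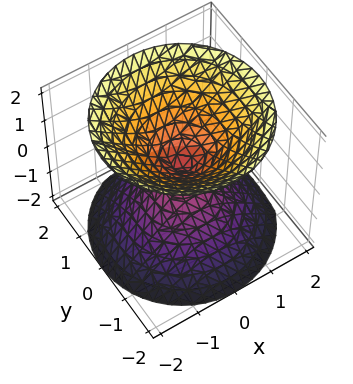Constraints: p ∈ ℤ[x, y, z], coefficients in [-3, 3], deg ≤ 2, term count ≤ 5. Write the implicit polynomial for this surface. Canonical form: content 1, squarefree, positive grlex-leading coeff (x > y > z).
First, I count 2 distinct pieces.
Then, degree: a double cone through the origin; a quadric, so deg p = 2.
Then, symmetries: mirror symmetry z ↦ −z ⇒ only even powers of z; every cross-section ⟂ z is a circle, so x, y appear only via x² + y².
Next, from the axis intercepts and sections: a circular section at z = -1 has radius exactly 1; one z-axis crossing is at z = 0; it meets the x-axis at x = 0 (among the integer gridlines).
Finally, matching integer coefficients to the picture gives p.

x^2 + y^2 - z^2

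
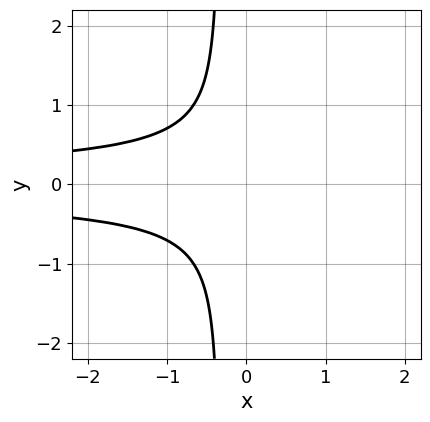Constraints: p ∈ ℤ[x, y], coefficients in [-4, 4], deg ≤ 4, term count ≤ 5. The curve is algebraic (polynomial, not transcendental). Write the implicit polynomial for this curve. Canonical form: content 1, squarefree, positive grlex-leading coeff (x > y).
3*x*y^2 + y^2 + 1

(a) Degree: a generic line meets the curve in up to 3 points, so deg p = 3.
(b) Symmetries: mirror symmetry y ↦ −y ⇒ only even powers of y.
(c) From the axis intercepts and sections: the curve avoids every integer x-axis point in the box; no y-intercept at any integer in the box.
(d) Putting this together gives p.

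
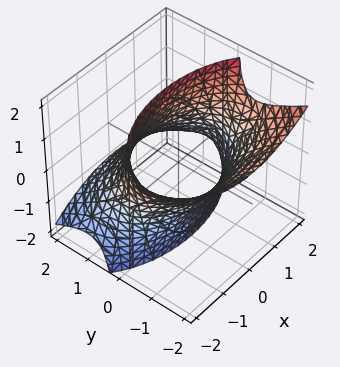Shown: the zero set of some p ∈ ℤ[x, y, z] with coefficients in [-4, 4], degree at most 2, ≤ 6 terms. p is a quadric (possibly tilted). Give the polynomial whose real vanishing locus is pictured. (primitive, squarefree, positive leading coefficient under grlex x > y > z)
x^2 + 2*y^2 + 3*y*z - 3

1. deg p = 2.
2. Against the integer gridlines: it misses every integer gridline on the z-axis.
3. The integer polynomial consistent with all of this is the stated p.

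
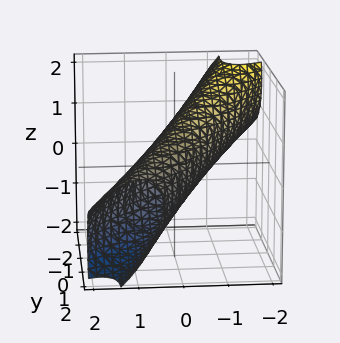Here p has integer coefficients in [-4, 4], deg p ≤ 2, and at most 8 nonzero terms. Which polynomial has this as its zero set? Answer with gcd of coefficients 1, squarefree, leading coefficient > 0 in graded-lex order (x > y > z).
1. The degree is 2 — a generic line meets the surface in up to 2 points.
2. Checking where it meets the axes: the z-axis gridline crossings are at z ∈ {-1, 1}.
3. Assembling these constraints gives the stated polynomial.

3*x^2 - 3*x*y + 3*x*z + y^2 + 2*z^2 - 2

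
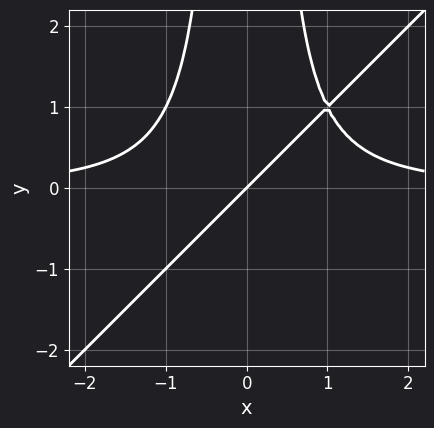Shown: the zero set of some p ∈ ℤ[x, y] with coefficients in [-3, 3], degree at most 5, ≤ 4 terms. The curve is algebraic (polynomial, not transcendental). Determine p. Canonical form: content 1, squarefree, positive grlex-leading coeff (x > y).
(a) Degree: the shape is more complex than any degree-3 curve, so deg p = 4.
(b) From the visible intercepts: it crosses the x-axis at the gridline x = 0; one y-axis crossing is at y = 0.
(c) Fitting integer coefficients to these (and the overall shape) gives p.

x^3*y - x^2*y^2 - x + y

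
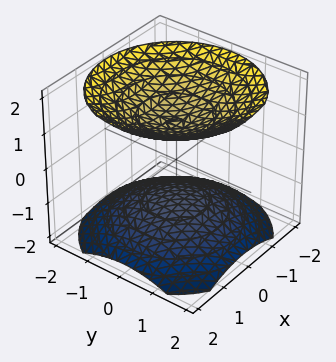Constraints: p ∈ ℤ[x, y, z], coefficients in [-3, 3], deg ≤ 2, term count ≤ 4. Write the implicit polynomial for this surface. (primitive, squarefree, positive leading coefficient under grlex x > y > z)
There are 2 components. They look like related sheets of one shape, so recover p as a whole.
Degree: two sheets facing apart; a quadric, so deg p = 2.
By symmetry, every cross-section ⟂ z is a circle, so x, y appear only via x² + y²; the z ↦ −z reflection is a symmetry, so z appears only in even powers.
From the axis intercepts and sections: the surface avoids every integer x-axis point in the box; the surface avoids every integer y-axis point in the box; the z-axis gridline crossings are at z ∈ {-1, 1}.
The integer polynomial consistent with all of this is the stated p.

2*x^2 + 2*y^2 - 3*z^2 + 3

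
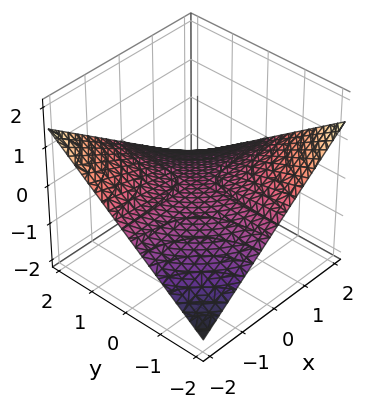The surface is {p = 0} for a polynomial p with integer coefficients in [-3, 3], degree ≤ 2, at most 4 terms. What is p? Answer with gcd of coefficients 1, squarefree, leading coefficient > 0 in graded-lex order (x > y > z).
x*y + 3*z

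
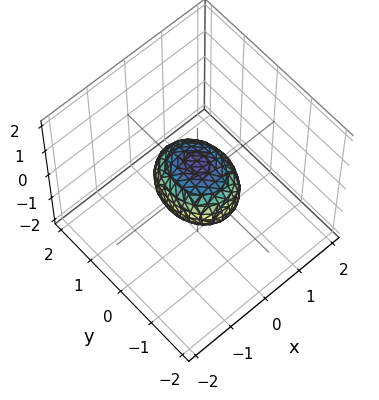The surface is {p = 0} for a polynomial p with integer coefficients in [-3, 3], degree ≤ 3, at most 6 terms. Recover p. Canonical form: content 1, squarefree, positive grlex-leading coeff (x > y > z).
3*x^2 + 2*y^2 + 3*z^2 - 2

First, degree: a closed, bounded, convex surface; a quadric, so deg p = 2.
Then, symmetries: mirror symmetry y ↦ −y ⇒ only even powers of y; the z ↦ −z reflection is a symmetry, so z appears only in even powers; it's symmetric under x → −x, forcing even powers of x.
Next, from the visible intercepts: among the integer gridlines, it crosses the y-axis at y ∈ {-1, 1}.
Finally, solving for integer coefficients yields p as stated.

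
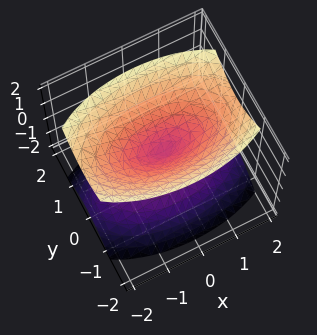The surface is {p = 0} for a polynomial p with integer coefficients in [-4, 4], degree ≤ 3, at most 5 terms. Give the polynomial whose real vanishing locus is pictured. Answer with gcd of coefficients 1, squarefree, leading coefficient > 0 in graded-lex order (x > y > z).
First, the picture has 2 separate pieces. Treating them together as one polynomial.
Then, degree: a double cone through the origin; a quadric, so deg p = 2.
Next, symmetries: mirror symmetry x ↦ −x ⇒ only even powers of x; mirror symmetry y ↦ −y ⇒ only even powers of y; it's symmetric under z → −z, forcing even powers of z.
Then, from the visible intercepts: it meets the y-axis at y = 0 (among the integer gridlines); it crosses the z-axis at the gridline z = 0; it meets the x-axis at x = 0 (among the integer gridlines).
Finally, assembling these constraints gives the stated polynomial.

x^2 + 3*y^2 - 2*z^2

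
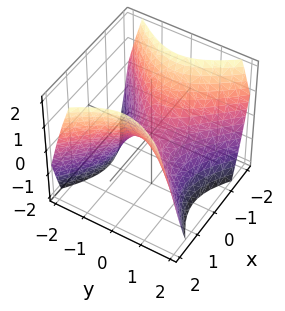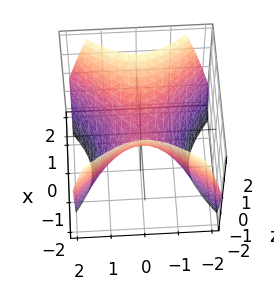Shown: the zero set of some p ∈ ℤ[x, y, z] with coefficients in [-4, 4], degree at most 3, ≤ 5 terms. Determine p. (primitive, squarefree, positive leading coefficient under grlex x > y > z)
(a) Degree: a saddle surface; a quadric, so deg p = 2.
(b) Symmetries: the x ↦ −x reflection is a symmetry, so x appears only in even powers; the y ↦ −y reflection is a symmetry, so y appears only in even powers.
(c) Reading off the gridlines: it crosses the y-axis at the gridline y = 0; it meets the z-axis at z = 0 (among the integer gridlines); it crosses the x-axis at the gridline x = 0.
(d) These observations pin down the coefficients.

x^2 - y^2 - z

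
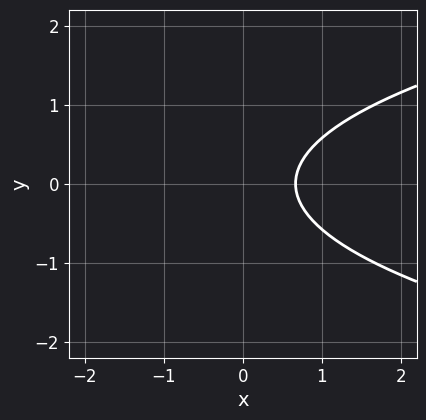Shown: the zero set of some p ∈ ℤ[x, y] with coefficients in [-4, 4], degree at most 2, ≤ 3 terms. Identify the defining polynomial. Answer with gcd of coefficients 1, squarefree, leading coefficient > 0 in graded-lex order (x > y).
First, the degree is 2 — the shape is more complex than any degree-1 curve.
Then, symmetries: mirror symmetry y ↦ −y ⇒ only even powers of y.
Next, from the visible intercepts: it misses every integer gridline on the y-axis.
Finally, putting this together gives p.

3*y^2 - 3*x + 2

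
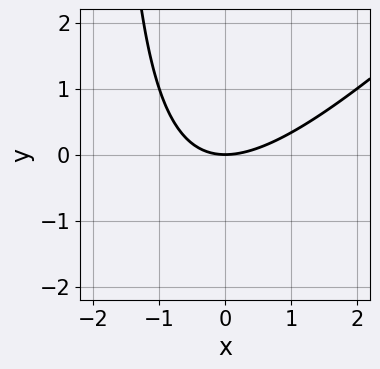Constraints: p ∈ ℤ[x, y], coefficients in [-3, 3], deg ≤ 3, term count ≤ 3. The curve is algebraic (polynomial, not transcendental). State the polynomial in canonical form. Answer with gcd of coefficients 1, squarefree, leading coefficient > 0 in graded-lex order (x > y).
(a) The degree is 2 — the shape is more complex than any degree-1 curve.
(b) From the axis intercepts and sections: it crosses the x-axis at the gridline x = 0; one y-axis crossing is at y = 0.
(c) Fitting integer coefficients to these (and the overall shape) gives p.

x^2 - x*y - 2*y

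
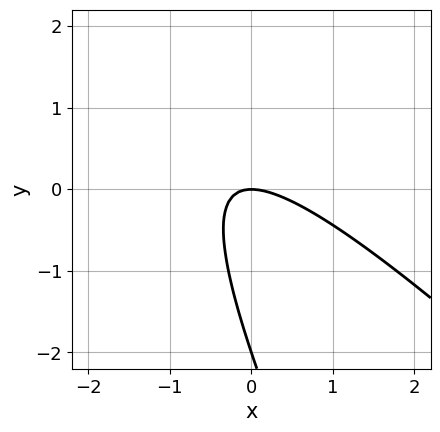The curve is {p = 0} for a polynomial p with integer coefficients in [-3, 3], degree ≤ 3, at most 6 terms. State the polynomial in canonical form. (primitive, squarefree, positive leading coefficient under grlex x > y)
1. The degree is 2 — no degree-1 curve has this shape.
2. Reading off the gridlines: the y-axis gridline crossings are at y ∈ {-2, 0}; it crosses the x-axis at the gridline x = 0.
3. Assembling these constraints gives the stated polynomial.

2*x^2 + 3*x*y + y^2 + 2*y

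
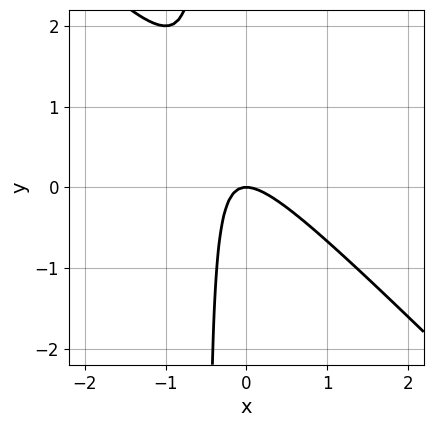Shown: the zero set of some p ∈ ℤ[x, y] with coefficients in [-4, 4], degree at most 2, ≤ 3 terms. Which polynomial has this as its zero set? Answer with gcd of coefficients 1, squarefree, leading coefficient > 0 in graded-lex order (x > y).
First, the degree is 2 — a generic line meets the curve in up to 2 points.
Next, checking where it meets the axes: one y-axis crossing is at y = 0; it meets the x-axis at x = 0 (among the integer gridlines).
Finally, the integer polynomial consistent with all of this is the stated p.

2*x^2 + 2*x*y + y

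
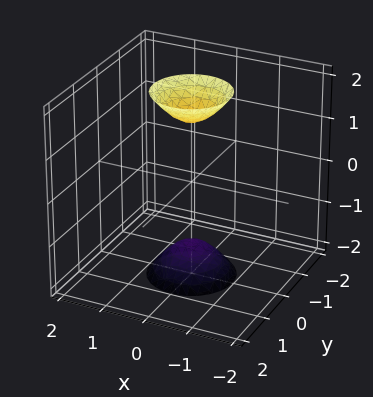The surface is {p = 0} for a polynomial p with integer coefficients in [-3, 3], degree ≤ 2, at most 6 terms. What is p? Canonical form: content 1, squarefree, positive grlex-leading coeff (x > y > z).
1. I count 2 distinct pieces.
2. deg p = 2.
3. Symmetry: the surface is invariant under rotation about z: p = q(x² + y², z).
4. Reading off the gridlines: no x-intercept at any integer in the box; it misses every integer gridline on the y-axis; a circular section at z = -2 has radius between 0 and 1.
5. The integer polynomial consistent with all of this is the stated p.

3*x^2 + 3*y^2 - z^2 + 2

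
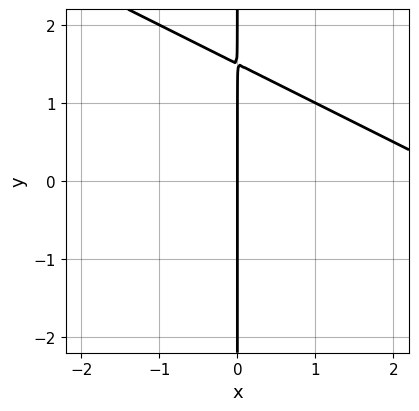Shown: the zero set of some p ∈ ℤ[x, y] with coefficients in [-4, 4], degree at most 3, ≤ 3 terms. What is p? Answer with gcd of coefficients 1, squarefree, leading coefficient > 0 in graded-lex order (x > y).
x^2 + 2*x*y - 3*x

First, the degree is 2 — the shape is more complex than any degree-1 curve.
Then, against the integer gridlines: it crosses the x-axis at the gridline x = 0; the visible y-axis segment lies entirely on the curve.
Finally, fitting integer coefficients to these (and the overall shape) gives p.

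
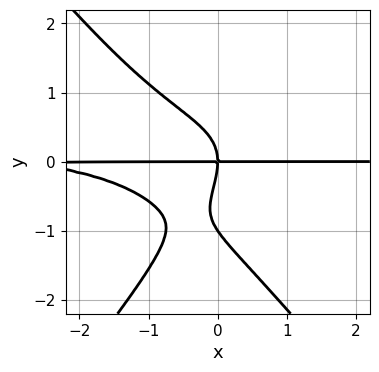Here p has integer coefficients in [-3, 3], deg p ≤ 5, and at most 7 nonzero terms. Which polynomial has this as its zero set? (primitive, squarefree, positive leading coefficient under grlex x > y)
First, deg p = 4. The shape is more complex than any degree-3 curve.
Next, checking where it meets the axes: the visible x-axis segment lies entirely on the curve; among the integer gridlines, it crosses the y-axis at y ∈ {-1, 0}.
Finally, matching integer coefficients to the picture gives p.

3*x^2*y^2 - 2*y^4 - x^2*y - 2*y^3 - 3*x*y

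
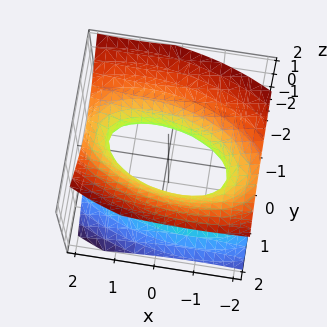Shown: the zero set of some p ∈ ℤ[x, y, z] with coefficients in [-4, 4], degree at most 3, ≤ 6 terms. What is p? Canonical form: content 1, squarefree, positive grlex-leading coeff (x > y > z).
1. The degree is 2 — the shape is more complex than any degree-1 surface.
2. Observable constraints: it misses every integer gridline on the z-axis.
3. Assembling these constraints gives the stated polynomial.

x^2 + x*y + 3*y^2 - 3*z^2 - 2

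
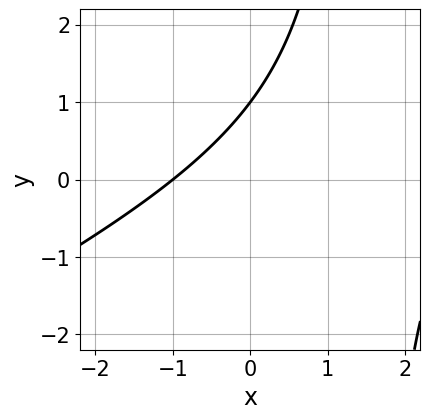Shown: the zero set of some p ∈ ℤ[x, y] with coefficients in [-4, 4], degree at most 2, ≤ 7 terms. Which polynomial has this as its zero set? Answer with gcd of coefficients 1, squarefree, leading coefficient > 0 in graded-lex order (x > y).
x^2 - 2*x*y - 2*x + 3*y - 3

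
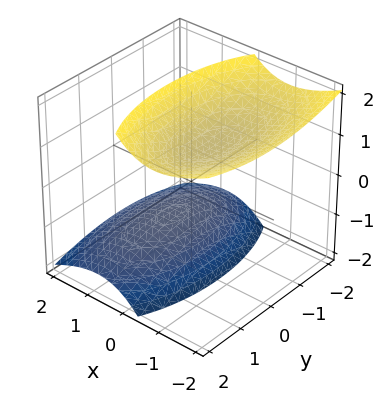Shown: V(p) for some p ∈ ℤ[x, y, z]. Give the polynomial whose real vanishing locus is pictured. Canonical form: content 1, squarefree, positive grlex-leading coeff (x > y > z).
3*x^2 + 3*x*z + y^2 - 2*z^2 + 3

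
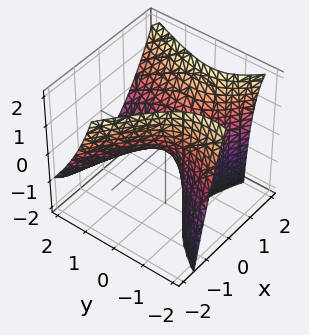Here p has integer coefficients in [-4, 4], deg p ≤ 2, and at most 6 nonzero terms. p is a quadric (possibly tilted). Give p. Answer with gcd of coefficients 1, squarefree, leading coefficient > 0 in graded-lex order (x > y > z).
3*x^2 + 3*x*y - 2*y^2 - 3*y*z - 3*z

(a) Degree: no degree-1 surface has this shape, so deg p = 2.
(b) From the visible intercepts: one z-axis crossing is at z = 0; it crosses the y-axis at the gridline y = 0; one x-axis crossing is at x = 0.
(c) Solving for integer coefficients yields p as stated.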